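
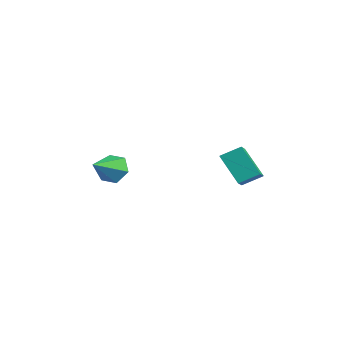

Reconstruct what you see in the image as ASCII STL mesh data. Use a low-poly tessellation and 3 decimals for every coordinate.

solid 
facet normal -0.470 0.763 -0.444
outer loop
vertex -2.544 -2.85 -0.605
vertex -3.202 -2.803 0.173
vertex -2.341 -2.257 0.199
endloop
endfacet
facet normal 0.978 -0.069 -0.196
outer loop
vertex -2.544 -2.85 -0.605
vertex -2.341 -2.257 0.199
vertex -2.318 -4.237 1.007
endloop
endfacet
facet normal -0.470 0.763 -0.443
outer loop
vertex -2.341 -2.257 0.199
vertex -3.202 -2.803 0.173
vertex -2.998 -2.21 0.977
endloop
endfacet
facet normal 0.746 0.259 0.614
outer loop
vertex -2.341 -2.257 0.199
vertex -2.998 -2.21 0.977
vertex -2.318 -4.237 1.007
endloop
endfacet
facet normal -0.469 0.763 -0.444
outer loop
vertex -2.998 -2.21 0.977
vertex -3.202 -2.803 0.173
vertex -3.86 -2.755 0.951
endloop
endfacet
facet normal -0.033 0.004 0.999
outer loop
vertex -2.998 -2.21 0.977
vertex -3.86 -2.755 0.951
vertex -2.318 -4.237 1.007
endloop
endfacet
facet normal -0.470 0.762 -0.445
outer loop
vertex -3.86 -2.755 0.951
vertex -3.202 -2.803 0.173
vertex -4.063 -3.349 0.147
endloop
endfacet
facet normal -0.578 -0.580 0.574
outer loop
vertex -3.86 -2.755 0.951
vertex -4.063 -3.349 0.147
vertex -2.318 -4.237 1.007
endloop
endfacet
facet normal -0.470 0.763 -0.443
outer loop
vertex -4.063 -3.349 0.147
vertex -3.202 -2.803 0.173
vertex -3.406 -3.396 -0.631
endloop
endfacet
facet normal -0.345 -0.908 -0.237
outer loop
vertex -4.063 -3.349 0.147
vertex -3.406 -3.396 -0.631
vertex -2.318 -4.237 1.007
endloop
endfacet
facet normal -0.470 0.763 -0.444
outer loop
vertex -3.406 -3.396 -0.631
vertex -3.202 -2.803 0.173
vertex -2.544 -2.85 -0.605
endloop
endfacet
facet normal 0.432 -0.653 -0.622
outer loop
vertex -3.406 -3.396 -0.631
vertex -2.544 -2.85 -0.605
vertex -2.318 -4.237 1.007
endloop
endfacet
facet normal -0.612 -0.251 0.750
outer loop
vertex -0.953 2.322 1.225
vertex -0.625 3.43 1.863
vertex -1.914 2.939 0.647
endloop
endfacet
facet normal -0.248 -0.840 -0.483
outer loop
vertex -0.615 3.47 -0.943
vertex -0.953 2.322 1.225
vertex -1.914 2.939 0.647
endloop
endfacet
facet normal -0.612 -0.250 0.750
outer loop
vertex -1.914 2.939 0.647
vertex -0.625 3.43 1.863
vertex -1.585 4.047 1.285
endloop
endfacet
facet normal -0.750 0.483 -0.452
outer loop
vertex -1.585 4.047 1.285
vertex -0.615 3.47 -0.943
vertex -1.914 2.939 0.647
endloop
endfacet
facet normal 0.750 -0.482 0.452
outer loop
vertex -0.953 2.322 1.225
vertex 0.674 3.961 0.273
vertex -0.625 3.43 1.863
endloop
endfacet
facet normal -0.249 -0.839 -0.483
outer loop
vertex 0.345 2.853 -0.365
vertex -0.953 2.322 1.225
vertex -0.615 3.47 -0.943
endloop
endfacet
facet normal 0.750 -0.483 0.451
outer loop
vertex 0.345 2.853 -0.365
vertex 0.674 3.961 0.273
vertex -0.953 2.322 1.225
endloop
endfacet
facet normal 0.248 0.839 0.483
outer loop
vertex -0.625 3.43 1.863
vertex 0.674 3.961 0.273
vertex -1.585 4.047 1.285
endloop
endfacet
facet normal -0.751 0.482 -0.452
outer loop
vertex -0.287 4.578 -0.305
vertex -0.615 3.47 -0.943
vertex -1.585 4.047 1.285
endloop
endfacet
facet normal 0.248 0.840 0.483
outer loop
vertex -1.585 4.047 1.285
vertex 0.674 3.961 0.273
vertex -0.287 4.578 -0.305
endloop
endfacet
facet normal 0.612 0.250 -0.750
outer loop
vertex -0.287 4.578 -0.305
vertex 0.345 2.853 -0.365
vertex -0.615 3.47 -0.943
endloop
endfacet
facet normal 0.612 0.250 -0.750
outer loop
vertex 0.674 3.961 0.273
vertex 0.345 2.853 -0.365
vertex -0.287 4.578 -0.305
endloop
endfacet

endsolid


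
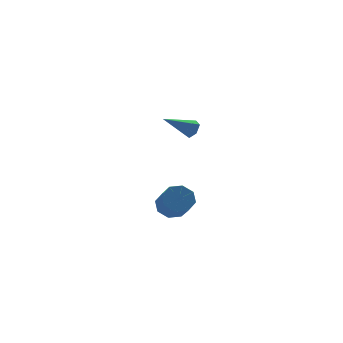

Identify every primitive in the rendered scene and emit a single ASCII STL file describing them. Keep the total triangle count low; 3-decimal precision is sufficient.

solid 
facet normal 0.852 -0.093 -0.515
outer loop
vertex 1.061 0.249 3.857
vertex 0.785 0.052 3.436
vertex 0.869 0.584 3.479
endloop
endfacet
facet normal 0.142 0.776 0.615
outer loop
vertex 1.061 0.249 3.857
vertex 0.869 0.584 3.479
vertex -0.645 0.208 4.304
endloop
endfacet
facet normal 0.852 -0.093 -0.516
outer loop
vertex 0.869 0.584 3.479
vertex 0.785 0.052 3.436
vertex 0.593 0.387 3.059
endloop
endfacet
facet normal -0.340 0.917 -0.207
outer loop
vertex 0.869 0.584 3.479
vertex 0.593 0.387 3.059
vertex -0.645 0.208 4.304
endloop
endfacet
facet normal 0.851 -0.093 -0.516
outer loop
vertex 0.593 0.387 3.059
vertex 0.785 0.052 3.436
vertex 0.509 -0.144 3.016
endloop
endfacet
facet normal -0.711 0.168 -0.683
outer loop
vertex 0.593 0.387 3.059
vertex 0.509 -0.144 3.016
vertex -0.645 0.208 4.304
endloop
endfacet
facet normal 0.851 -0.093 -0.516
outer loop
vertex 0.509 -0.144 3.016
vertex 0.785 0.052 3.436
vertex 0.701 -0.479 3.393
endloop
endfacet
facet normal -0.599 -0.725 -0.339
outer loop
vertex 0.509 -0.144 3.016
vertex 0.701 -0.479 3.393
vertex -0.645 0.208 4.304
endloop
endfacet
facet normal 0.851 -0.093 -0.516
outer loop
vertex 0.701 -0.479 3.393
vertex 0.785 0.052 3.436
vertex 0.977 -0.283 3.813
endloop
endfacet
facet normal -0.117 -0.868 0.482
outer loop
vertex 0.701 -0.479 3.393
vertex 0.977 -0.283 3.813
vertex -0.645 0.208 4.304
endloop
endfacet
facet normal 0.852 -0.092 -0.516
outer loop
vertex 0.977 -0.283 3.813
vertex 0.785 0.052 3.436
vertex 1.061 0.249 3.857
endloop
endfacet
facet normal 0.254 -0.120 0.960
outer loop
vertex 0.977 -0.283 3.813
vertex 1.061 0.249 3.857
vertex -0.645 0.208 4.304
endloop
endfacet
facet normal 0.142 0.759 -0.636
outer loop
vertex 1.732 3.614 -2.339
vertex 1.317 3.185 -2.944
vertex 1.093 3.736 -2.336
endloop
endfacet
facet normal 0.123 0.624 0.772
outer loop
vertex 1.732 3.614 -2.339
vertex 1.093 3.736 -2.336
vertex 1.519 2.484 -1.391
endloop
endfacet
facet normal 0.122 0.624 0.772
outer loop
vertex 1.519 2.484 -1.391
vertex 1.093 3.736 -2.336
vertex 0.88 2.606 -1.389
endloop
endfacet
facet normal -0.143 -0.758 0.636
outer loop
vertex 1.519 2.484 -1.391
vertex 0.88 2.606 -1.389
vertex 1.103 2.055 -1.996
endloop
endfacet
facet normal 0.144 0.759 -0.635
outer loop
vertex 1.093 3.736 -2.336
vertex 1.317 3.185 -2.944
vertex 0.585 3.536 -2.69
endloop
endfacet
facet normal -0.608 0.574 0.548
outer loop
vertex 1.093 3.736 -2.336
vertex 0.585 3.536 -2.69
vertex 0.88 2.606 -1.389
endloop
endfacet
facet normal -0.608 0.574 0.548
outer loop
vertex 0.88 2.606 -1.389
vertex 0.585 3.536 -2.69
vertex 0.372 2.406 -1.743
endloop
endfacet
facet normal -0.144 -0.758 0.636
outer loop
vertex 0.88 2.606 -1.389
vertex 0.372 2.406 -1.743
vertex 1.103 2.055 -1.996
endloop
endfacet
facet normal 0.143 0.758 -0.636
outer loop
vertex 0.585 3.536 -2.69
vertex 1.317 3.185 -2.944
vertex 0.506 3.13 -3.192
endloop
endfacet
facet normal -0.982 0.188 0.003
outer loop
vertex 0.585 3.536 -2.69
vertex 0.506 3.13 -3.192
vertex 0.372 2.406 -1.743
endloop
endfacet
facet normal -0.982 0.189 0.004
outer loop
vertex 0.372 2.406 -1.743
vertex 0.506 3.13 -3.192
vertex 0.292 2.0 -2.245
endloop
endfacet
facet normal -0.144 -0.758 0.636
outer loop
vertex 0.372 2.406 -1.743
vertex 0.292 2.0 -2.245
vertex 1.103 2.055 -1.996
endloop
endfacet
facet normal 0.143 0.758 -0.636
outer loop
vertex 0.506 3.13 -3.192
vertex 1.317 3.185 -2.944
vertex 0.901 2.756 -3.549
endloop
endfacet
facet normal -0.782 -0.307 -0.543
outer loop
vertex 0.506 3.13 -3.192
vertex 0.901 2.756 -3.549
vertex 0.292 2.0 -2.245
endloop
endfacet
facet normal -0.780 -0.309 -0.544
outer loop
vertex 0.292 2.0 -2.245
vertex 0.901 2.756 -3.549
vertex 0.688 1.626 -2.601
endloop
endfacet
facet normal -0.144 -0.758 0.636
outer loop
vertex 0.292 2.0 -2.245
vertex 0.688 1.626 -2.601
vertex 1.103 2.055 -1.996
endloop
endfacet
facet normal 0.143 0.758 -0.636
outer loop
vertex 0.901 2.756 -3.549
vertex 1.317 3.185 -2.944
vertex 1.54 2.634 -3.551
endloop
endfacet
facet normal -0.122 -0.624 -0.772
outer loop
vertex 0.901 2.756 -3.549
vertex 1.54 2.634 -3.551
vertex 0.688 1.626 -2.601
endloop
endfacet
facet normal -0.123 -0.624 -0.772
outer loop
vertex 0.688 1.626 -2.601
vertex 1.54 2.634 -3.551
vertex 1.327 1.504 -2.604
endloop
endfacet
facet normal -0.142 -0.759 0.636
outer loop
vertex 0.688 1.626 -2.601
vertex 1.327 1.504 -2.604
vertex 1.103 2.055 -1.996
endloop
endfacet
facet normal 0.144 0.758 -0.636
outer loop
vertex 1.54 2.634 -3.551
vertex 1.317 3.185 -2.944
vertex 2.048 2.834 -3.197
endloop
endfacet
facet normal 0.608 -0.574 -0.548
outer loop
vertex 1.54 2.634 -3.551
vertex 2.048 2.834 -3.197
vertex 1.327 1.504 -2.604
endloop
endfacet
facet normal 0.608 -0.574 -0.548
outer loop
vertex 1.327 1.504 -2.604
vertex 2.048 2.834 -3.197
vertex 1.835 1.704 -2.25
endloop
endfacet
facet normal -0.144 -0.759 0.635
outer loop
vertex 1.327 1.504 -2.604
vertex 1.835 1.704 -2.25
vertex 1.103 2.055 -1.996
endloop
endfacet
facet normal 0.144 0.758 -0.636
outer loop
vertex 2.048 2.834 -3.197
vertex 1.317 3.185 -2.944
vertex 2.128 3.24 -2.695
endloop
endfacet
facet normal 0.982 -0.189 -0.004
outer loop
vertex 2.048 2.834 -3.197
vertex 2.128 3.24 -2.695
vertex 1.835 1.704 -2.25
endloop
endfacet
facet normal 0.982 -0.188 -0.002
outer loop
vertex 1.835 1.704 -2.25
vertex 2.128 3.24 -2.695
vertex 1.914 2.11 -1.748
endloop
endfacet
facet normal -0.143 -0.758 0.636
outer loop
vertex 1.835 1.704 -2.25
vertex 1.914 2.11 -1.748
vertex 1.103 2.055 -1.996
endloop
endfacet
facet normal 0.144 0.758 -0.636
outer loop
vertex 2.128 3.24 -2.695
vertex 1.317 3.185 -2.944
vertex 1.732 3.614 -2.339
endloop
endfacet
facet normal 0.780 0.308 0.544
outer loop
vertex 2.128 3.24 -2.695
vertex 1.732 3.614 -2.339
vertex 1.914 2.11 -1.748
endloop
endfacet
facet normal 0.782 0.308 0.542
outer loop
vertex 1.914 2.11 -1.748
vertex 1.732 3.614 -2.339
vertex 1.519 2.484 -1.391
endloop
endfacet
facet normal -0.143 -0.758 0.636
outer loop
vertex 1.914 2.11 -1.748
vertex 1.519 2.484 -1.391
vertex 1.103 2.055 -1.996
endloop
endfacet

endsolid


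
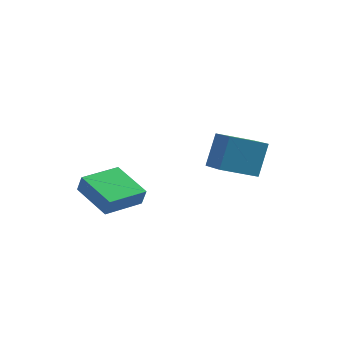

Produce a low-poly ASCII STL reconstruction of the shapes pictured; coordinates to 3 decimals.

solid 
facet normal -0.844 0.366 0.393
outer loop
vertex -3.29 -2.811 -0.1
vertex -2.459 -0.971 -0.03
vertex -3.618 -2.63 -0.973
endloop
endfacet
facet normal -0.411 -0.911 -0.034
outer loop
vertex -1.821 -3.409 -1.81
vertex -3.29 -2.811 -0.1
vertex -3.618 -2.63 -0.973
endloop
endfacet
facet normal -0.844 0.366 0.393
outer loop
vertex -3.618 -2.63 -0.973
vertex -2.459 -0.971 -0.03
vertex -2.787 -0.79 -0.903
endloop
endfacet
facet normal -0.345 0.191 -0.919
outer loop
vertex -2.787 -0.79 -0.903
vertex -1.821 -3.409 -1.81
vertex -3.618 -2.63 -0.973
endloop
endfacet
facet normal 0.345 -0.191 0.919
outer loop
vertex -3.29 -2.811 -0.1
vertex -0.662 -1.75 -0.867
vertex -2.459 -0.971 -0.03
endloop
endfacet
facet normal -0.411 -0.911 -0.034
outer loop
vertex -1.493 -3.59 -0.937
vertex -3.29 -2.811 -0.1
vertex -1.821 -3.409 -1.81
endloop
endfacet
facet normal 0.345 -0.191 0.919
outer loop
vertex -1.493 -3.59 -0.937
vertex -0.662 -1.75 -0.867
vertex -3.29 -2.811 -0.1
endloop
endfacet
facet normal 0.411 0.911 0.034
outer loop
vertex -2.459 -0.971 -0.03
vertex -0.662 -1.75 -0.867
vertex -2.787 -0.79 -0.903
endloop
endfacet
facet normal -0.345 0.191 -0.919
outer loop
vertex -0.99 -1.569 -1.74
vertex -1.821 -3.409 -1.81
vertex -2.787 -0.79 -0.903
endloop
endfacet
facet normal 0.411 0.911 0.034
outer loop
vertex -2.787 -0.79 -0.903
vertex -0.662 -1.75 -0.867
vertex -0.99 -1.569 -1.74
endloop
endfacet
facet normal 0.844 -0.366 -0.393
outer loop
vertex -0.99 -1.569 -1.74
vertex -1.493 -3.59 -0.937
vertex -1.821 -3.409 -1.81
endloop
endfacet
facet normal 0.844 -0.366 -0.393
outer loop
vertex -0.662 -1.75 -0.867
vertex -1.493 -3.59 -0.937
vertex -0.99 -1.569 -1.74
endloop
endfacet
facet normal -0.648 0.709 -0.279
outer loop
vertex 0.562 2.767 1.218
vertex 1.974 3.827 0.635
vertex 0.44 1.97 -0.524
endloop
endfacet
facet normal -0.760 -0.570 0.314
outer loop
vertex 1.806 0.473 0.065
vertex 0.562 2.767 1.218
vertex 0.44 1.97 -0.524
endloop
endfacet
facet normal -0.647 0.709 -0.279
outer loop
vertex 0.44 1.97 -0.524
vertex 1.974 3.827 0.635
vertex 1.852 3.029 -1.108
endloop
endfacet
facet normal -0.064 -0.415 -0.907
outer loop
vertex 1.852 3.029 -1.108
vertex 1.806 0.473 0.065
vertex 0.44 1.97 -0.524
endloop
endfacet
facet normal 0.063 0.415 0.908
outer loop
vertex 0.562 2.767 1.218
vertex 3.34 2.33 1.224
vertex 1.974 3.827 0.635
endloop
endfacet
facet normal -0.760 -0.570 0.314
outer loop
vertex 1.928 1.271 1.808
vertex 0.562 2.767 1.218
vertex 1.806 0.473 0.065
endloop
endfacet
facet normal 0.063 0.416 0.907
outer loop
vertex 1.928 1.271 1.808
vertex 3.34 2.33 1.224
vertex 0.562 2.767 1.218
endloop
endfacet
facet normal 0.760 0.570 -0.314
outer loop
vertex 1.974 3.827 0.635
vertex 3.34 2.33 1.224
vertex 1.852 3.029 -1.108
endloop
endfacet
facet normal -0.063 -0.415 -0.907
outer loop
vertex 3.218 1.533 -0.518
vertex 1.806 0.473 0.065
vertex 1.852 3.029 -1.108
endloop
endfacet
facet normal 0.760 0.570 -0.314
outer loop
vertex 1.852 3.029 -1.108
vertex 3.34 2.33 1.224
vertex 3.218 1.533 -0.518
endloop
endfacet
facet normal 0.648 -0.709 0.279
outer loop
vertex 3.218 1.533 -0.518
vertex 1.928 1.271 1.808
vertex 1.806 0.473 0.065
endloop
endfacet
facet normal 0.647 -0.709 0.279
outer loop
vertex 3.34 2.33 1.224
vertex 1.928 1.271 1.808
vertex 3.218 1.533 -0.518
endloop
endfacet

endsolid


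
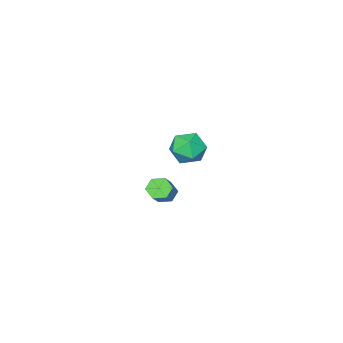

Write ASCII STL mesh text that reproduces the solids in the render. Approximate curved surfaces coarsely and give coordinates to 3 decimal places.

solid 
facet normal -0.606 -0.463 -0.647
outer loop
vertex 2.17 2.288 -2.148
vertex 1.817 2.24 -1.783
vertex 1.821 2.653 -2.082
endloop
endfacet
facet normal 0.405 0.523 -0.750
outer loop
vertex 2.17 2.288 -2.148
vertex 1.821 2.653 -2.082
vertex 3.037 2.948 -1.221
endloop
endfacet
facet normal 0.404 0.523 -0.750
outer loop
vertex 3.037 2.948 -1.221
vertex 1.821 2.653 -2.082
vertex 2.687 3.313 -1.155
endloop
endfacet
facet normal 0.604 0.462 0.649
outer loop
vertex 3.037 2.948 -1.221
vertex 2.687 3.313 -1.155
vertex 2.683 2.9 -0.857
endloop
endfacet
facet normal -0.606 -0.463 -0.647
outer loop
vertex 1.821 2.653 -2.082
vertex 1.817 2.24 -1.783
vertex 1.468 2.606 -1.718
endloop
endfacet
facet normal -0.390 0.882 -0.264
outer loop
vertex 1.821 2.653 -2.082
vertex 1.468 2.606 -1.718
vertex 2.687 3.313 -1.155
endloop
endfacet
facet normal -0.390 0.882 -0.264
outer loop
vertex 2.687 3.313 -1.155
vertex 1.468 2.606 -1.718
vertex 2.334 3.266 -0.791
endloop
endfacet
facet normal 0.606 0.461 0.648
outer loop
vertex 2.687 3.313 -1.155
vertex 2.334 3.266 -0.791
vertex 2.683 2.9 -0.857
endloop
endfacet
facet normal -0.605 -0.461 -0.649
outer loop
vertex 1.468 2.606 -1.718
vertex 1.817 2.24 -1.783
vertex 1.463 2.192 -1.419
endloop
endfacet
facet normal -0.796 0.361 0.486
outer loop
vertex 1.468 2.606 -1.718
vertex 1.463 2.192 -1.419
vertex 2.334 3.266 -0.791
endloop
endfacet
facet normal -0.795 0.360 0.488
outer loop
vertex 2.334 3.266 -0.791
vertex 1.463 2.192 -1.419
vertex 2.33 2.852 -0.492
endloop
endfacet
facet normal 0.607 0.462 0.647
outer loop
vertex 2.334 3.266 -0.791
vertex 2.33 2.852 -0.492
vertex 2.683 2.9 -0.857
endloop
endfacet
facet normal -0.604 -0.462 -0.649
outer loop
vertex 1.463 2.192 -1.419
vertex 1.817 2.24 -1.783
vertex 1.813 1.827 -1.485
endloop
endfacet
facet normal -0.404 -0.523 0.750
outer loop
vertex 1.463 2.192 -1.419
vertex 1.813 1.827 -1.485
vertex 2.33 2.852 -0.492
endloop
endfacet
facet normal -0.405 -0.523 0.750
outer loop
vertex 2.33 2.852 -0.492
vertex 1.813 1.827 -1.485
vertex 2.679 2.487 -0.558
endloop
endfacet
facet normal 0.606 0.463 0.647
outer loop
vertex 2.33 2.852 -0.492
vertex 2.679 2.487 -0.558
vertex 2.683 2.9 -0.857
endloop
endfacet
facet normal -0.606 -0.461 -0.648
outer loop
vertex 1.813 1.827 -1.485
vertex 1.817 2.24 -1.783
vertex 2.166 1.874 -1.849
endloop
endfacet
facet normal 0.390 -0.882 0.264
outer loop
vertex 1.813 1.827 -1.485
vertex 2.166 1.874 -1.849
vertex 2.679 2.487 -0.558
endloop
endfacet
facet normal 0.390 -0.882 0.264
outer loop
vertex 2.679 2.487 -0.558
vertex 2.166 1.874 -1.849
vertex 3.032 2.534 -0.922
endloop
endfacet
facet normal 0.606 0.463 0.647
outer loop
vertex 2.679 2.487 -0.558
vertex 3.032 2.534 -0.922
vertex 2.683 2.9 -0.857
endloop
endfacet
facet normal -0.607 -0.462 -0.647
outer loop
vertex 2.166 1.874 -1.849
vertex 1.817 2.24 -1.783
vertex 2.17 2.288 -2.148
endloop
endfacet
facet normal 0.796 -0.360 -0.487
outer loop
vertex 2.166 1.874 -1.849
vertex 2.17 2.288 -2.148
vertex 3.032 2.534 -0.922
endloop
endfacet
facet normal 0.795 -0.361 -0.487
outer loop
vertex 3.032 2.534 -0.922
vertex 2.17 2.288 -2.148
vertex 3.037 2.948 -1.221
endloop
endfacet
facet normal 0.605 0.461 0.649
outer loop
vertex 3.032 2.534 -0.922
vertex 3.037 2.948 -1.221
vertex 2.683 2.9 -0.857
endloop
endfacet
facet normal 0.023 -0.065 0.998
outer loop
vertex -2.354 -0.937 -2.249
vertex -3.108 -1.374 -2.26
vertex -2.352 -1.807 -2.306
endloop
endfacet
facet normal 0.683 -0.046 0.729
outer loop
vertex -2.354 -0.937 -2.249
vertex -2.352 -1.807 -2.306
vertex -1.801 -1.337 -2.793
endloop
endfacet
facet normal 0.751 0.557 0.354
outer loop
vertex -2.354 -0.937 -2.249
vertex -1.801 -1.337 -2.793
vertex -2.217 -0.614 -3.049
endloop
endfacet
facet normal 0.134 0.911 0.391
outer loop
vertex -2.354 -0.937 -2.249
vertex -2.217 -0.614 -3.049
vertex -3.025 -0.637 -2.719
endloop
endfacet
facet normal -0.317 0.527 0.789
outer loop
vertex -2.354 -0.937 -2.249
vertex -3.025 -0.637 -2.719
vertex -3.108 -1.374 -2.26
endloop
endfacet
facet normal 0.754 -0.596 0.278
outer loop
vertex -1.801 -1.337 -2.793
vertex -2.352 -1.807 -2.306
vertex -2.215 -2.023 -3.141
endloop
endfacet
facet normal -0.315 -0.625 0.714
outer loop
vertex -2.352 -1.807 -2.306
vertex -3.108 -1.374 -2.26
vertex -3.023 -2.046 -2.811
endloop
endfacet
facet normal -0.865 0.332 0.376
outer loop
vertex -3.108 -1.374 -2.26
vertex -3.025 -0.637 -2.719
vertex -3.439 -1.323 -3.067
endloop
endfacet
facet normal -0.137 0.953 -0.269
outer loop
vertex -3.025 -0.637 -2.719
vertex -2.217 -0.614 -3.049
vertex -2.888 -0.853 -3.554
endloop
endfacet
facet normal 0.864 0.380 -0.330
outer loop
vertex -2.217 -0.614 -3.049
vertex -1.801 -1.337 -2.793
vertex -2.132 -1.286 -3.6
endloop
endfacet
facet normal -0.134 -0.911 -0.391
outer loop
vertex -2.886 -1.723 -3.611
vertex -2.215 -2.023 -3.141
vertex -3.023 -2.046 -2.811
endloop
endfacet
facet normal -0.751 -0.557 -0.354
outer loop
vertex -2.886 -1.723 -3.611
vertex -3.023 -2.046 -2.811
vertex -3.439 -1.323 -3.067
endloop
endfacet
facet normal -0.683 0.046 -0.729
outer loop
vertex -2.886 -1.723 -3.611
vertex -3.439 -1.323 -3.067
vertex -2.888 -0.853 -3.554
endloop
endfacet
facet normal -0.023 0.065 -0.998
outer loop
vertex -2.886 -1.723 -3.611
vertex -2.888 -0.853 -3.554
vertex -2.132 -1.286 -3.6
endloop
endfacet
facet normal 0.317 -0.527 -0.789
outer loop
vertex -2.886 -1.723 -3.611
vertex -2.132 -1.286 -3.6
vertex -2.215 -2.023 -3.141
endloop
endfacet
facet normal 0.137 -0.953 0.269
outer loop
vertex -3.023 -2.046 -2.811
vertex -2.215 -2.023 -3.141
vertex -2.352 -1.807 -2.306
endloop
endfacet
facet normal -0.864 -0.380 0.330
outer loop
vertex -3.439 -1.323 -3.067
vertex -3.023 -2.046 -2.811
vertex -3.108 -1.374 -2.26
endloop
endfacet
facet normal -0.754 0.596 -0.278
outer loop
vertex -2.888 -0.853 -3.554
vertex -3.439 -1.323 -3.067
vertex -3.025 -0.637 -2.719
endloop
endfacet
facet normal 0.315 0.625 -0.714
outer loop
vertex -2.132 -1.286 -3.6
vertex -2.888 -0.853 -3.554
vertex -2.217 -0.614 -3.049
endloop
endfacet
facet normal 0.865 -0.332 -0.376
outer loop
vertex -2.215 -2.023 -3.141
vertex -2.132 -1.286 -3.6
vertex -1.801 -1.337 -2.793
endloop
endfacet

endsolid


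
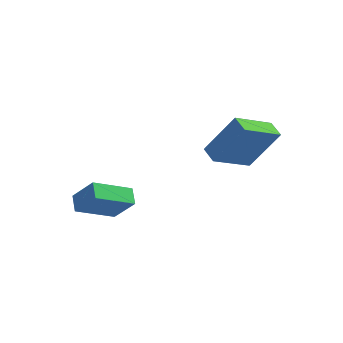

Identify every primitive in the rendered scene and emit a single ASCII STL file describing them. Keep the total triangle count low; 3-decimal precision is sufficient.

solid 
facet normal -0.534 -0.139 -0.834
outer loop
vertex -0.565 1.279 0.226
vertex 0.237 2.842 -0.549
vertex 0.03 0.823 -0.079
endloop
endfacet
facet normal -0.417 -0.814 0.403
outer loop
vertex 1.163 1.118 1.689
vertex -0.565 1.279 0.226
vertex 0.03 0.823 -0.079
endloop
endfacet
facet normal -0.534 -0.139 -0.834
outer loop
vertex 0.03 0.823 -0.079
vertex 0.237 2.842 -0.549
vertex 0.833 2.385 -0.854
endloop
endfacet
facet normal 0.735 -0.564 -0.377
outer loop
vertex 0.833 2.385 -0.854
vertex 1.163 1.118 1.689
vertex 0.03 0.823 -0.079
endloop
endfacet
facet normal -0.735 0.564 0.377
outer loop
vertex -0.565 1.279 0.226
vertex 1.37 3.137 1.219
vertex 0.237 2.842 -0.549
endloop
endfacet
facet normal -0.418 -0.814 0.404
outer loop
vertex 0.567 1.575 1.994
vertex -0.565 1.279 0.226
vertex 1.163 1.118 1.689
endloop
endfacet
facet normal -0.735 0.564 0.376
outer loop
vertex 0.567 1.575 1.994
vertex 1.37 3.137 1.219
vertex -0.565 1.279 0.226
endloop
endfacet
facet normal 0.418 0.814 -0.404
outer loop
vertex 0.237 2.842 -0.549
vertex 1.37 3.137 1.219
vertex 0.833 2.385 -0.854
endloop
endfacet
facet normal 0.735 -0.564 -0.376
outer loop
vertex 1.965 2.681 0.914
vertex 1.163 1.118 1.689
vertex 0.833 2.385 -0.854
endloop
endfacet
facet normal 0.417 0.814 -0.403
outer loop
vertex 0.833 2.385 -0.854
vertex 1.37 3.137 1.219
vertex 1.965 2.681 0.914
endloop
endfacet
facet normal 0.534 0.140 0.834
outer loop
vertex 1.965 2.681 0.914
vertex 0.567 1.575 1.994
vertex 1.163 1.118 1.689
endloop
endfacet
facet normal 0.534 0.139 0.834
outer loop
vertex 1.37 3.137 1.219
vertex 0.567 1.575 1.994
vertex 1.965 2.681 0.914
endloop
endfacet
facet normal -0.485 0.668 0.565
outer loop
vertex -3.327 -2.381 -0.478
vertex -2.374 -1.094 -1.183
vertex -4.278 -2.225 -1.479
endloop
endfacet
facet normal -0.545 -0.736 0.403
outer loop
vertex -3.886 -2.766 -1.937
vertex -3.327 -2.381 -0.478
vertex -4.278 -2.225 -1.479
endloop
endfacet
facet normal -0.485 0.668 0.565
outer loop
vertex -4.278 -2.225 -1.479
vertex -2.374 -1.094 -1.183
vertex -3.326 -0.938 -2.184
endloop
endfacet
facet normal -0.685 0.113 -0.720
outer loop
vertex -3.326 -0.938 -2.184
vertex -3.886 -2.766 -1.937
vertex -4.278 -2.225 -1.479
endloop
endfacet
facet normal 0.685 -0.113 0.720
outer loop
vertex -3.327 -2.381 -0.478
vertex -1.982 -1.635 -1.641
vertex -2.374 -1.094 -1.183
endloop
endfacet
facet normal -0.544 -0.736 0.403
outer loop
vertex -2.934 -2.922 -0.936
vertex -3.327 -2.381 -0.478
vertex -3.886 -2.766 -1.937
endloop
endfacet
facet normal 0.685 -0.112 0.720
outer loop
vertex -2.934 -2.922 -0.936
vertex -1.982 -1.635 -1.641
vertex -3.327 -2.381 -0.478
endloop
endfacet
facet normal 0.544 0.736 -0.403
outer loop
vertex -2.374 -1.094 -1.183
vertex -1.982 -1.635 -1.641
vertex -3.326 -0.938 -2.184
endloop
endfacet
facet normal -0.685 0.112 -0.720
outer loop
vertex -2.933 -1.479 -2.642
vertex -3.886 -2.766 -1.937
vertex -3.326 -0.938 -2.184
endloop
endfacet
facet normal 0.544 0.736 -0.402
outer loop
vertex -3.326 -0.938 -2.184
vertex -1.982 -1.635 -1.641
vertex -2.933 -1.479 -2.642
endloop
endfacet
facet normal 0.484 -0.668 -0.565
outer loop
vertex -2.933 -1.479 -2.642
vertex -2.934 -2.922 -0.936
vertex -3.886 -2.766 -1.937
endloop
endfacet
facet normal 0.485 -0.668 -0.565
outer loop
vertex -1.982 -1.635 -1.641
vertex -2.934 -2.922 -0.936
vertex -2.933 -1.479 -2.642
endloop
endfacet

endsolid


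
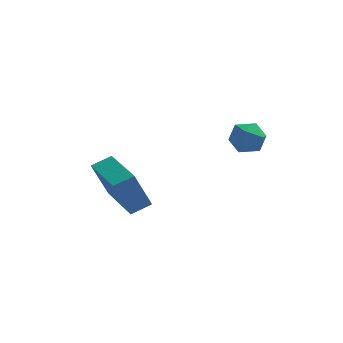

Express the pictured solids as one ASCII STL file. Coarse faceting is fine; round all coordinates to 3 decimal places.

solid 
facet normal -0.515 0.854 -0.078
outer loop
vertex -2.762 0.979 -2.52
vertex -2.129 1.388 -2.221
vertex -2.223 1.176 -3.927
endloop
endfacet
facet normal -0.780 -0.504 -0.370
outer loop
vertex -1.111 -0.668 -3.759
vertex -2.762 0.979 -2.52
vertex -2.223 1.176 -3.927
endloop
endfacet
facet normal -0.515 0.854 -0.078
outer loop
vertex -2.223 1.176 -3.927
vertex -2.129 1.388 -2.221
vertex -1.591 1.584 -3.629
endloop
endfacet
facet normal 0.354 0.129 -0.926
outer loop
vertex -1.591 1.584 -3.629
vertex -1.111 -0.668 -3.759
vertex -2.223 1.176 -3.927
endloop
endfacet
facet normal -0.354 -0.129 0.926
outer loop
vertex -2.762 0.979 -2.52
vertex -1.017 -0.456 -2.053
vertex -2.129 1.388 -2.221
endloop
endfacet
facet normal -0.780 -0.505 -0.369
outer loop
vertex -1.649 -0.864 -2.351
vertex -2.762 0.979 -2.52
vertex -1.111 -0.668 -3.759
endloop
endfacet
facet normal -0.354 -0.129 0.926
outer loop
vertex -1.649 -0.864 -2.351
vertex -1.017 -0.456 -2.053
vertex -2.762 0.979 -2.52
endloop
endfacet
facet normal 0.781 0.504 0.369
outer loop
vertex -2.129 1.388 -2.221
vertex -1.017 -0.456 -2.053
vertex -1.591 1.584 -3.629
endloop
endfacet
facet normal 0.354 0.129 -0.926
outer loop
vertex -0.478 -0.259 -3.46
vertex -1.111 -0.668 -3.759
vertex -1.591 1.584 -3.629
endloop
endfacet
facet normal 0.780 0.505 0.370
outer loop
vertex -1.591 1.584 -3.629
vertex -1.017 -0.456 -2.053
vertex -0.478 -0.259 -3.46
endloop
endfacet
facet normal 0.515 -0.854 0.078
outer loop
vertex -0.478 -0.259 -3.46
vertex -1.649 -0.864 -2.351
vertex -1.111 -0.668 -3.759
endloop
endfacet
facet normal 0.515 -0.854 0.078
outer loop
vertex -1.017 -0.456 -2.053
vertex -1.649 -0.864 -2.351
vertex -0.478 -0.259 -3.46
endloop
endfacet
facet normal -0.627 0.751 0.206
outer loop
vertex 2.237 3.771 -1.761
vertex 1.696 3.416 -2.112
vertex 1.802 3.307 -1.392
endloop
endfacet
facet normal -0.129 0.688 0.714
outer loop
vertex 2.237 3.771 -1.761
vertex 1.802 3.307 -1.392
vertex 2.527 3.311 -1.265
endloop
endfacet
facet normal 0.511 0.758 0.405
outer loop
vertex 2.237 3.771 -1.761
vertex 2.527 3.311 -1.265
vertex 2.869 3.423 -1.907
endloop
endfacet
facet normal 0.408 0.864 -0.294
outer loop
vertex 2.237 3.771 -1.761
vertex 2.869 3.423 -1.907
vertex 2.355 3.488 -2.43
endloop
endfacet
facet normal -0.295 0.860 -0.416
outer loop
vertex 2.237 3.771 -1.761
vertex 2.355 3.488 -2.43
vertex 1.696 3.416 -2.112
endloop
endfacet
facet normal -0.173 0.028 0.985
outer loop
vertex 2.527 3.311 -1.265
vertex 1.802 3.307 -1.392
vertex 2.165 2.672 -1.31
endloop
endfacet
facet normal -0.978 0.132 0.164
outer loop
vertex 1.802 3.307 -1.392
vertex 1.696 3.416 -2.112
vertex 1.651 2.737 -1.833
endloop
endfacet
facet normal -0.441 0.309 -0.843
outer loop
vertex 1.696 3.416 -2.112
vertex 2.355 3.488 -2.43
vertex 1.993 2.849 -2.475
endloop
endfacet
facet normal 0.696 0.315 -0.645
outer loop
vertex 2.355 3.488 -2.43
vertex 2.869 3.423 -1.907
vertex 2.718 2.853 -2.348
endloop
endfacet
facet normal 0.863 0.142 0.485
outer loop
vertex 2.869 3.423 -1.907
vertex 2.527 3.311 -1.265
vertex 2.824 2.744 -1.628
endloop
endfacet
facet normal -0.408 -0.864 0.294
outer loop
vertex 2.283 2.389 -1.979
vertex 2.165 2.672 -1.31
vertex 1.651 2.737 -1.833
endloop
endfacet
facet normal -0.511 -0.758 -0.405
outer loop
vertex 2.283 2.389 -1.979
vertex 1.651 2.737 -1.833
vertex 1.993 2.849 -2.475
endloop
endfacet
facet normal 0.129 -0.688 -0.714
outer loop
vertex 2.283 2.389 -1.979
vertex 1.993 2.849 -2.475
vertex 2.718 2.853 -2.348
endloop
endfacet
facet normal 0.627 -0.751 -0.206
outer loop
vertex 2.283 2.389 -1.979
vertex 2.718 2.853 -2.348
vertex 2.824 2.744 -1.628
endloop
endfacet
facet normal 0.295 -0.860 0.416
outer loop
vertex 2.283 2.389 -1.979
vertex 2.824 2.744 -1.628
vertex 2.165 2.672 -1.31
endloop
endfacet
facet normal -0.696 -0.315 0.645
outer loop
vertex 1.651 2.737 -1.833
vertex 2.165 2.672 -1.31
vertex 1.802 3.307 -1.392
endloop
endfacet
facet normal -0.863 -0.142 -0.485
outer loop
vertex 1.993 2.849 -2.475
vertex 1.651 2.737 -1.833
vertex 1.696 3.416 -2.112
endloop
endfacet
facet normal 0.173 -0.028 -0.985
outer loop
vertex 2.718 2.853 -2.348
vertex 1.993 2.849 -2.475
vertex 2.355 3.488 -2.43
endloop
endfacet
facet normal 0.978 -0.132 -0.164
outer loop
vertex 2.824 2.744 -1.628
vertex 2.718 2.853 -2.348
vertex 2.869 3.423 -1.907
endloop
endfacet
facet normal 0.441 -0.309 0.843
outer loop
vertex 2.165 2.672 -1.31
vertex 2.824 2.744 -1.628
vertex 2.527 3.311 -1.265
endloop
endfacet

endsolid


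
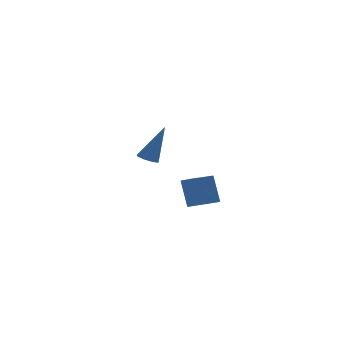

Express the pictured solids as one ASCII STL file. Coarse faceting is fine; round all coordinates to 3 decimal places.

solid 
facet normal -0.408 -0.027 -0.913
outer loop
vertex -0.255 3.741 -0.412
vertex -0.737 3.694 -0.195
vertex -0.431 4.1 -0.344
endloop
endfacet
facet normal 0.879 0.457 -0.139
outer loop
vertex -0.255 3.741 -0.412
vertex -0.431 4.1 -0.344
vertex 0.057 3.746 1.575
endloop
endfacet
facet normal -0.408 -0.028 -0.913
outer loop
vertex -0.431 4.1 -0.344
vertex -0.737 3.694 -0.195
vertex -0.786 4.221 -0.189
endloop
endfacet
facet normal 0.353 0.932 0.082
outer loop
vertex -0.431 4.1 -0.344
vertex -0.786 4.221 -0.189
vertex 0.057 3.746 1.575
endloop
endfacet
facet normal -0.409 -0.028 -0.912
outer loop
vertex -0.786 4.221 -0.189
vertex -0.737 3.694 -0.195
vertex -1.112 4.033 -0.037
endloop
endfacet
facet normal -0.319 0.866 0.386
outer loop
vertex -0.786 4.221 -0.189
vertex -1.112 4.033 -0.037
vertex 0.057 3.746 1.575
endloop
endfacet
facet normal -0.409 -0.027 -0.912
outer loop
vertex -1.112 4.033 -0.037
vertex -0.737 3.694 -0.195
vertex -1.218 3.646 0.022
endloop
endfacet
facet normal -0.748 0.295 0.595
outer loop
vertex -1.112 4.033 -0.037
vertex -1.218 3.646 0.022
vertex 0.057 3.746 1.575
endloop
endfacet
facet normal -0.409 -0.028 -0.912
outer loop
vertex -1.218 3.646 0.022
vertex -0.737 3.694 -0.195
vertex -1.042 3.287 -0.046
endloop
endfacet
facet normal -0.678 -0.444 0.586
outer loop
vertex -1.218 3.646 0.022
vertex -1.042 3.287 -0.046
vertex 0.057 3.746 1.575
endloop
endfacet
facet normal -0.409 -0.028 -0.912
outer loop
vertex -1.042 3.287 -0.046
vertex -0.737 3.694 -0.195
vertex -0.688 3.166 -0.201
endloop
endfacet
facet normal -0.154 -0.918 0.365
outer loop
vertex -1.042 3.287 -0.046
vertex -0.688 3.166 -0.201
vertex 0.057 3.746 1.575
endloop
endfacet
facet normal -0.409 -0.028 -0.912
outer loop
vertex -0.688 3.166 -0.201
vertex -0.737 3.694 -0.195
vertex -0.362 3.354 -0.353
endloop
endfacet
facet normal 0.520 -0.852 0.060
outer loop
vertex -0.688 3.166 -0.201
vertex -0.362 3.354 -0.353
vertex 0.057 3.746 1.575
endloop
endfacet
facet normal -0.408 -0.026 -0.912
outer loop
vertex -0.362 3.354 -0.353
vertex -0.737 3.694 -0.195
vertex -0.255 3.741 -0.412
endloop
endfacet
facet normal 0.947 -0.284 -0.148
outer loop
vertex -0.362 3.354 -0.353
vertex -0.255 3.741 -0.412
vertex 0.057 3.746 1.575
endloop
endfacet
facet normal -0.969 -0.244 0.042
outer loop
vertex -0.7 -2.159 0.783
vertex -0.91 -1.39 0.408
vertex -0.608 -2.741 -0.465
endloop
endfacet
facet normal 0.238 -0.873 0.425
outer loop
vertex 0.39 -2.49 -0.508
vertex -0.7 -2.159 0.783
vertex -0.608 -2.741 -0.465
endloop
endfacet
facet normal -0.969 -0.243 0.042
outer loop
vertex -0.608 -2.741 -0.465
vertex -0.91 -1.39 0.408
vertex -0.817 -1.973 -0.839
endloop
endfacet
facet normal 0.067 -0.422 -0.904
outer loop
vertex -0.817 -1.973 -0.839
vertex 0.39 -2.49 -0.508
vertex -0.608 -2.741 -0.465
endloop
endfacet
facet normal -0.067 0.422 0.904
outer loop
vertex -0.7 -2.159 0.783
vertex 0.088 -1.139 0.365
vertex -0.91 -1.39 0.408
endloop
endfacet
facet normal 0.239 -0.873 0.426
outer loop
vertex 0.297 -1.907 0.739
vertex -0.7 -2.159 0.783
vertex 0.39 -2.49 -0.508
endloop
endfacet
facet normal -0.067 0.422 0.904
outer loop
vertex 0.297 -1.907 0.739
vertex 0.088 -1.139 0.365
vertex -0.7 -2.159 0.783
endloop
endfacet
facet normal -0.238 0.873 -0.426
outer loop
vertex -0.91 -1.39 0.408
vertex 0.088 -1.139 0.365
vertex -0.817 -1.973 -0.839
endloop
endfacet
facet normal 0.067 -0.423 -0.904
outer loop
vertex 0.18 -1.721 -0.883
vertex 0.39 -2.49 -0.508
vertex -0.817 -1.973 -0.839
endloop
endfacet
facet normal -0.239 0.873 -0.425
outer loop
vertex -0.817 -1.973 -0.839
vertex 0.088 -1.139 0.365
vertex 0.18 -1.721 -0.883
endloop
endfacet
facet normal 0.969 0.244 -0.042
outer loop
vertex 0.18 -1.721 -0.883
vertex 0.297 -1.907 0.739
vertex 0.39 -2.49 -0.508
endloop
endfacet
facet normal 0.969 0.243 -0.042
outer loop
vertex 0.088 -1.139 0.365
vertex 0.297 -1.907 0.739
vertex 0.18 -1.721 -0.883
endloop
endfacet

endsolid


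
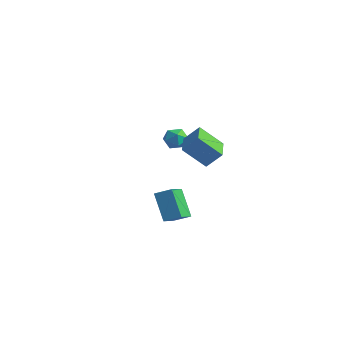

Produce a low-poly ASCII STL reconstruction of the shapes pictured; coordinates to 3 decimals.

solid 
facet normal -0.405 0.780 0.478
outer loop
vertex -3.797 3.861 1.469
vertex -4.411 3.338 1.802
vertex -3.663 3.462 2.234
endloop
endfacet
facet normal 0.298 0.867 0.400
outer loop
vertex -3.797 3.861 1.469
vertex -3.663 3.462 2.234
vertex -3.019 3.511 1.648
endloop
endfacet
facet normal 0.448 0.843 -0.298
outer loop
vertex -3.797 3.861 1.469
vertex -3.019 3.511 1.648
vertex -3.368 3.416 0.854
endloop
endfacet
facet normal -0.164 0.741 -0.651
outer loop
vertex -3.797 3.861 1.469
vertex -3.368 3.416 0.854
vertex -4.229 3.309 0.949
endloop
endfacet
facet normal -0.691 0.702 -0.171
outer loop
vertex -3.797 3.861 1.469
vertex -4.229 3.309 0.949
vertex -4.411 3.338 1.802
endloop
endfacet
facet normal 0.625 0.316 0.714
outer loop
vertex -3.019 3.511 1.648
vertex -3.663 3.462 2.234
vertex -3.151 2.771 2.091
endloop
endfacet
facet normal -0.514 0.174 0.840
outer loop
vertex -3.663 3.462 2.234
vertex -4.411 3.338 1.802
vertex -4.012 2.664 2.186
endloop
endfacet
facet normal -0.976 0.048 -0.210
outer loop
vertex -4.411 3.338 1.802
vertex -4.229 3.309 0.949
vertex -4.361 2.569 1.392
endloop
endfacet
facet normal -0.123 0.113 -0.986
outer loop
vertex -4.229 3.309 0.949
vertex -3.368 3.416 0.854
vertex -3.717 2.618 0.806
endloop
endfacet
facet normal 0.867 0.277 -0.414
outer loop
vertex -3.368 3.416 0.854
vertex -3.019 3.511 1.648
vertex -2.969 2.742 1.238
endloop
endfacet
facet normal 0.164 -0.741 0.651
outer loop
vertex -3.583 2.219 1.571
vertex -3.151 2.771 2.091
vertex -4.012 2.664 2.186
endloop
endfacet
facet normal -0.448 -0.843 0.298
outer loop
vertex -3.583 2.219 1.571
vertex -4.012 2.664 2.186
vertex -4.361 2.569 1.392
endloop
endfacet
facet normal -0.298 -0.867 -0.400
outer loop
vertex -3.583 2.219 1.571
vertex -4.361 2.569 1.392
vertex -3.717 2.618 0.806
endloop
endfacet
facet normal 0.405 -0.780 -0.478
outer loop
vertex -3.583 2.219 1.571
vertex -3.717 2.618 0.806
vertex -2.969 2.742 1.238
endloop
endfacet
facet normal 0.691 -0.702 0.171
outer loop
vertex -3.583 2.219 1.571
vertex -2.969 2.742 1.238
vertex -3.151 2.771 2.091
endloop
endfacet
facet normal 0.123 -0.113 0.986
outer loop
vertex -4.012 2.664 2.186
vertex -3.151 2.771 2.091
vertex -3.663 3.462 2.234
endloop
endfacet
facet normal -0.867 -0.277 0.414
outer loop
vertex -4.361 2.569 1.392
vertex -4.012 2.664 2.186
vertex -4.411 3.338 1.802
endloop
endfacet
facet normal -0.625 -0.316 -0.714
outer loop
vertex -3.717 2.618 0.806
vertex -4.361 2.569 1.392
vertex -4.229 3.309 0.949
endloop
endfacet
facet normal 0.514 -0.174 -0.840
outer loop
vertex -2.969 2.742 1.238
vertex -3.717 2.618 0.806
vertex -3.368 3.416 0.854
endloop
endfacet
facet normal 0.976 -0.048 0.210
outer loop
vertex -3.151 2.771 2.091
vertex -2.969 2.742 1.238
vertex -3.019 3.511 1.648
endloop
endfacet
facet normal -0.787 0.615 0.046
outer loop
vertex -1.161 1.83 2.645
vertex -0.555 2.533 3.612
vertex -0.355 2.96 1.319
endloop
endfacet
facet normal -0.452 -0.524 -0.722
outer loop
vertex 1.195 1.747 1.228
vertex -1.161 1.83 2.645
vertex -0.355 2.96 1.319
endloop
endfacet
facet normal -0.787 0.616 0.046
outer loop
vertex -0.355 2.96 1.319
vertex -0.555 2.533 3.612
vertex 0.251 3.662 2.285
endloop
endfacet
facet normal 0.420 0.588 -0.691
outer loop
vertex 0.251 3.662 2.285
vertex 1.195 1.747 1.228
vertex -0.355 2.96 1.319
endloop
endfacet
facet normal -0.420 -0.588 0.691
outer loop
vertex -1.161 1.83 2.645
vertex 0.995 1.32 3.521
vertex -0.555 2.533 3.612
endloop
endfacet
facet normal -0.452 -0.525 -0.721
outer loop
vertex 0.389 0.618 2.555
vertex -1.161 1.83 2.645
vertex 1.195 1.747 1.228
endloop
endfacet
facet normal -0.420 -0.588 0.691
outer loop
vertex 0.389 0.618 2.555
vertex 0.995 1.32 3.521
vertex -1.161 1.83 2.645
endloop
endfacet
facet normal 0.453 0.524 0.721
outer loop
vertex -0.555 2.533 3.612
vertex 0.995 1.32 3.521
vertex 0.251 3.662 2.285
endloop
endfacet
facet normal 0.420 0.588 -0.691
outer loop
vertex 1.801 2.45 2.195
vertex 1.195 1.747 1.228
vertex 0.251 3.662 2.285
endloop
endfacet
facet normal 0.452 0.524 0.722
outer loop
vertex 0.251 3.662 2.285
vertex 0.995 1.32 3.521
vertex 1.801 2.45 2.195
endloop
endfacet
facet normal 0.787 -0.615 -0.046
outer loop
vertex 1.801 2.45 2.195
vertex 0.389 0.618 2.555
vertex 1.195 1.747 1.228
endloop
endfacet
facet normal 0.787 -0.615 -0.046
outer loop
vertex 0.995 1.32 3.521
vertex 0.389 0.618 2.555
vertex 1.801 2.45 2.195
endloop
endfacet
facet normal -0.549 0.066 0.833
outer loop
vertex 4.087 -2.677 1.616
vertex 3.458 -1.568 1.114
vertex 3.319 -3.319 1.161
endloop
endfacet
facet normal 0.459 -0.809 0.367
outer loop
vertex 4.422 -3.452 -0.514
vertex 4.087 -2.677 1.616
vertex 3.319 -3.319 1.161
endloop
endfacet
facet normal -0.549 0.066 0.833
outer loop
vertex 3.319 -3.319 1.161
vertex 3.458 -1.568 1.114
vertex 2.69 -2.21 0.659
endloop
endfacet
facet normal -0.699 -0.584 -0.414
outer loop
vertex 2.69 -2.21 0.659
vertex 4.422 -3.452 -0.514
vertex 3.319 -3.319 1.161
endloop
endfacet
facet normal 0.699 0.584 0.414
outer loop
vertex 4.087 -2.677 1.616
vertex 4.561 -1.701 -0.561
vertex 3.458 -1.568 1.114
endloop
endfacet
facet normal 0.459 -0.809 0.367
outer loop
vertex 5.19 -2.81 -0.059
vertex 4.087 -2.677 1.616
vertex 4.422 -3.452 -0.514
endloop
endfacet
facet normal 0.699 0.584 0.414
outer loop
vertex 5.19 -2.81 -0.059
vertex 4.561 -1.701 -0.561
vertex 4.087 -2.677 1.616
endloop
endfacet
facet normal -0.459 0.809 -0.367
outer loop
vertex 3.458 -1.568 1.114
vertex 4.561 -1.701 -0.561
vertex 2.69 -2.21 0.659
endloop
endfacet
facet normal -0.699 -0.584 -0.414
outer loop
vertex 3.793 -2.343 -1.016
vertex 4.422 -3.452 -0.514
vertex 2.69 -2.21 0.659
endloop
endfacet
facet normal -0.459 0.809 -0.367
outer loop
vertex 2.69 -2.21 0.659
vertex 4.561 -1.701 -0.561
vertex 3.793 -2.343 -1.016
endloop
endfacet
facet normal 0.549 -0.066 -0.833
outer loop
vertex 3.793 -2.343 -1.016
vertex 5.19 -2.81 -0.059
vertex 4.422 -3.452 -0.514
endloop
endfacet
facet normal 0.549 -0.066 -0.833
outer loop
vertex 4.561 -1.701 -0.561
vertex 5.19 -2.81 -0.059
vertex 3.793 -2.343 -1.016
endloop
endfacet

endsolid


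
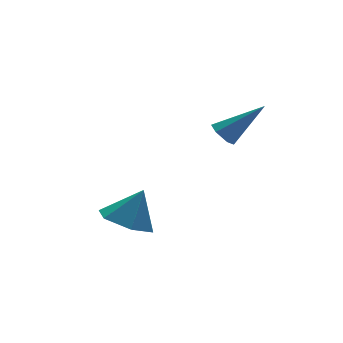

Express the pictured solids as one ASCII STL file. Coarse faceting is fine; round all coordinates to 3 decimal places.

solid 
facet normal -0.462 -0.019 -0.887
outer loop
vertex 0.837 -1.981 -4.22
vertex 0.239 -1.223 -3.924
vertex 1.115 -1.024 -4.385
endloop
endfacet
facet normal 0.960 -0.263 0.093
outer loop
vertex 0.837 -1.981 -4.22
vertex 1.115 -1.024 -4.385
vertex 0.901 -1.197 -2.656
endloop
endfacet
facet normal -0.462 -0.019 -0.887
outer loop
vertex 1.115 -1.024 -4.385
vertex 0.239 -1.223 -3.924
vertex 0.517 -0.266 -4.089
endloop
endfacet
facet normal 0.804 0.573 0.157
outer loop
vertex 1.115 -1.024 -4.385
vertex 0.517 -0.266 -4.089
vertex 0.901 -1.197 -2.656
endloop
endfacet
facet normal -0.463 -0.018 -0.886
outer loop
vertex 0.517 -0.266 -4.089
vertex 0.239 -1.223 -3.924
vertex -0.359 -0.465 -3.627
endloop
endfacet
facet normal 0.086 0.846 0.527
outer loop
vertex 0.517 -0.266 -4.089
vertex -0.359 -0.465 -3.627
vertex 0.901 -1.197 -2.656
endloop
endfacet
facet normal -0.463 -0.018 -0.886
outer loop
vertex -0.359 -0.465 -3.627
vertex 0.239 -1.223 -3.924
vertex -0.637 -1.422 -3.462
endloop
endfacet
facet normal -0.477 0.282 0.832
outer loop
vertex -0.359 -0.465 -3.627
vertex -0.637 -1.422 -3.462
vertex 0.901 -1.197 -2.656
endloop
endfacet
facet normal -0.463 -0.018 -0.886
outer loop
vertex -0.637 -1.422 -3.462
vertex 0.239 -1.223 -3.924
vertex -0.039 -2.18 -3.759
endloop
endfacet
facet normal -0.321 -0.554 0.768
outer loop
vertex -0.637 -1.422 -3.462
vertex -0.039 -2.18 -3.759
vertex 0.901 -1.197 -2.656
endloop
endfacet
facet normal -0.462 -0.019 -0.887
outer loop
vertex -0.039 -2.18 -3.759
vertex 0.239 -1.223 -3.924
vertex 0.837 -1.981 -4.22
endloop
endfacet
facet normal 0.397 -0.827 0.398
outer loop
vertex -0.039 -2.18 -3.759
vertex 0.837 -1.981 -4.22
vertex 0.901 -1.197 -2.656
endloop
endfacet
facet normal -0.700 0.261 -0.664
outer loop
vertex 3.453 -2.548 -0.573
vertex 3.198 -2.263 -0.192
vertex 3.576 -2.028 -0.498
endloop
endfacet
facet normal 0.831 -0.118 -0.543
outer loop
vertex 3.453 -2.548 -0.573
vertex 3.576 -2.028 -0.498
vertex 4.462 -2.737 1.012
endloop
endfacet
facet normal -0.700 0.261 -0.665
outer loop
vertex 3.576 -2.028 -0.498
vertex 3.198 -2.263 -0.192
vertex 3.321 -1.742 -0.117
endloop
endfacet
facet normal 0.695 0.715 -0.072
outer loop
vertex 3.576 -2.028 -0.498
vertex 3.321 -1.742 -0.117
vertex 4.462 -2.737 1.012
endloop
endfacet
facet normal -0.698 0.261 -0.667
outer loop
vertex 3.321 -1.742 -0.117
vertex 3.198 -2.263 -0.192
vertex 2.942 -1.977 0.188
endloop
endfacet
facet normal 0.038 0.768 0.639
outer loop
vertex 3.321 -1.742 -0.117
vertex 2.942 -1.977 0.188
vertex 4.462 -2.737 1.012
endloop
endfacet
facet normal -0.698 0.261 -0.667
outer loop
vertex 2.942 -1.977 0.188
vertex 3.198 -2.263 -0.192
vertex 2.819 -2.497 0.113
endloop
endfacet
facet normal -0.481 -0.013 0.876
outer loop
vertex 2.942 -1.977 0.188
vertex 2.819 -2.497 0.113
vertex 4.462 -2.737 1.012
endloop
endfacet
facet normal -0.698 0.264 -0.665
outer loop
vertex 2.819 -2.497 0.113
vertex 3.198 -2.263 -0.192
vertex 3.074 -2.783 -0.268
endloop
endfacet
facet normal -0.345 -0.847 0.405
outer loop
vertex 2.819 -2.497 0.113
vertex 3.074 -2.783 -0.268
vertex 4.462 -2.737 1.012
endloop
endfacet
facet normal -0.699 0.264 -0.665
outer loop
vertex 3.074 -2.783 -0.268
vertex 3.198 -2.263 -0.192
vertex 3.453 -2.548 -0.573
endloop
endfacet
facet normal 0.312 -0.900 -0.306
outer loop
vertex 3.074 -2.783 -0.268
vertex 3.453 -2.548 -0.573
vertex 4.462 -2.737 1.012
endloop
endfacet

endsolid


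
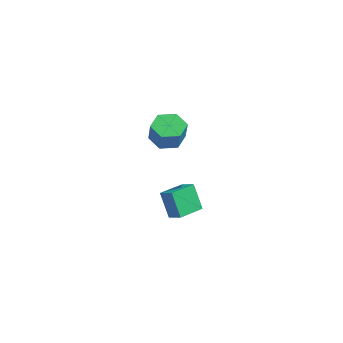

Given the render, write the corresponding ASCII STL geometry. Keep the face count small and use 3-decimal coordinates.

solid 
facet normal -0.869 -0.380 -0.316
outer loop
vertex -3.85 0.632 -2.257
vertex -4.578 2.209 -2.151
vertex -3.368 0.97 -3.989
endloop
endfacet
facet normal 0.418 -0.906 -0.061
outer loop
vertex -2.542 1.331 -3.689
vertex -3.85 0.632 -2.257
vertex -3.368 0.97 -3.989
endloop
endfacet
facet normal -0.869 -0.380 -0.316
outer loop
vertex -3.368 0.97 -3.989
vertex -4.578 2.209 -2.151
vertex -4.095 2.547 -3.884
endloop
endfacet
facet normal 0.263 0.184 -0.947
outer loop
vertex -4.095 2.547 -3.884
vertex -2.542 1.331 -3.689
vertex -3.368 0.97 -3.989
endloop
endfacet
facet normal -0.263 -0.185 0.947
outer loop
vertex -3.85 0.632 -2.257
vertex -3.752 2.57 -1.851
vertex -4.578 2.209 -2.151
endloop
endfacet
facet normal 0.418 -0.906 -0.060
outer loop
vertex -3.025 0.993 -1.956
vertex -3.85 0.632 -2.257
vertex -2.542 1.331 -3.689
endloop
endfacet
facet normal -0.264 -0.185 0.947
outer loop
vertex -3.025 0.993 -1.956
vertex -3.752 2.57 -1.851
vertex -3.85 0.632 -2.257
endloop
endfacet
facet normal -0.418 0.906 0.060
outer loop
vertex -4.578 2.209 -2.151
vertex -3.752 2.57 -1.851
vertex -4.095 2.547 -3.884
endloop
endfacet
facet normal 0.264 0.186 -0.946
outer loop
vertex -3.27 2.908 -3.583
vertex -2.542 1.331 -3.689
vertex -4.095 2.547 -3.884
endloop
endfacet
facet normal -0.419 0.906 0.060
outer loop
vertex -4.095 2.547 -3.884
vertex -3.752 2.57 -1.851
vertex -3.27 2.908 -3.583
endloop
endfacet
facet normal 0.869 0.380 0.316
outer loop
vertex -3.27 2.908 -3.583
vertex -3.025 0.993 -1.956
vertex -2.542 1.331 -3.689
endloop
endfacet
facet normal 0.869 0.380 0.316
outer loop
vertex -3.752 2.57 -1.851
vertex -3.025 0.993 -1.956
vertex -3.27 2.908 -3.583
endloop
endfacet
facet normal -0.602 0.156 -0.783
outer loop
vertex -0.227 0.296 2.688
vertex -0.989 -0.036 3.208
vertex -0.763 0.918 3.224
endloop
endfacet
facet normal 0.582 0.757 -0.297
outer loop
vertex -0.227 0.296 2.688
vertex -0.763 0.918 3.224
vertex 0.73 0.048 3.933
endloop
endfacet
facet normal 0.582 0.757 -0.296
outer loop
vertex 0.73 0.048 3.933
vertex -0.763 0.918 3.224
vertex 0.195 0.669 4.469
endloop
endfacet
facet normal 0.602 -0.157 0.783
outer loop
vertex 0.73 0.048 3.933
vertex 0.195 0.669 4.469
vertex -0.031 -0.284 4.452
endloop
endfacet
facet normal -0.603 0.156 -0.783
outer loop
vertex -0.763 0.918 3.224
vertex -0.989 -0.036 3.208
vertex -1.524 0.586 3.744
endloop
endfacet
facet normal -0.182 0.928 0.326
outer loop
vertex -0.763 0.918 3.224
vertex -1.524 0.586 3.744
vertex 0.195 0.669 4.469
endloop
endfacet
facet normal -0.182 0.928 0.326
outer loop
vertex 0.195 0.669 4.469
vertex -1.524 0.586 3.744
vertex -0.567 0.337 4.988
endloop
endfacet
facet normal 0.602 -0.157 0.783
outer loop
vertex 0.195 0.669 4.469
vertex -0.567 0.337 4.988
vertex -0.031 -0.284 4.452
endloop
endfacet
facet normal -0.602 0.157 -0.783
outer loop
vertex -1.524 0.586 3.744
vertex -0.989 -0.036 3.208
vertex -1.75 -0.368 3.727
endloop
endfacet
facet normal -0.764 0.170 0.622
outer loop
vertex -1.524 0.586 3.744
vertex -1.75 -0.368 3.727
vertex -0.567 0.337 4.988
endloop
endfacet
facet normal -0.764 0.171 0.622
outer loop
vertex -0.567 0.337 4.988
vertex -1.75 -0.368 3.727
vertex -0.793 -0.616 4.972
endloop
endfacet
facet normal 0.602 -0.156 0.783
outer loop
vertex -0.567 0.337 4.988
vertex -0.793 -0.616 4.972
vertex -0.031 -0.284 4.452
endloop
endfacet
facet normal -0.602 0.157 -0.783
outer loop
vertex -1.75 -0.368 3.727
vertex -0.989 -0.036 3.208
vertex -1.215 -0.989 3.191
endloop
endfacet
facet normal -0.582 -0.757 0.296
outer loop
vertex -1.75 -0.368 3.727
vertex -1.215 -0.989 3.191
vertex -0.793 -0.616 4.972
endloop
endfacet
facet normal -0.582 -0.757 0.296
outer loop
vertex -0.793 -0.616 4.972
vertex -1.215 -0.989 3.191
vertex -0.257 -1.238 4.436
endloop
endfacet
facet normal 0.602 -0.156 0.783
outer loop
vertex -0.793 -0.616 4.972
vertex -0.257 -1.238 4.436
vertex -0.031 -0.284 4.452
endloop
endfacet
facet normal -0.602 0.157 -0.783
outer loop
vertex -1.215 -0.989 3.191
vertex -0.989 -0.036 3.208
vertex -0.453 -0.657 2.672
endloop
endfacet
facet normal 0.182 -0.928 -0.326
outer loop
vertex -1.215 -0.989 3.191
vertex -0.453 -0.657 2.672
vertex -0.257 -1.238 4.436
endloop
endfacet
facet normal 0.182 -0.928 -0.326
outer loop
vertex -0.257 -1.238 4.436
vertex -0.453 -0.657 2.672
vertex 0.504 -0.906 3.916
endloop
endfacet
facet normal 0.603 -0.156 0.783
outer loop
vertex -0.257 -1.238 4.436
vertex 0.504 -0.906 3.916
vertex -0.031 -0.284 4.452
endloop
endfacet
facet normal -0.602 0.156 -0.783
outer loop
vertex -0.453 -0.657 2.672
vertex -0.989 -0.036 3.208
vertex -0.227 0.296 2.688
endloop
endfacet
facet normal 0.764 -0.171 -0.622
outer loop
vertex -0.453 -0.657 2.672
vertex -0.227 0.296 2.688
vertex 0.504 -0.906 3.916
endloop
endfacet
facet normal 0.765 -0.170 -0.622
outer loop
vertex 0.504 -0.906 3.916
vertex -0.227 0.296 2.688
vertex 0.73 0.048 3.933
endloop
endfacet
facet normal 0.602 -0.157 0.783
outer loop
vertex 0.504 -0.906 3.916
vertex 0.73 0.048 3.933
vertex -0.031 -0.284 4.452
endloop
endfacet

endsolid


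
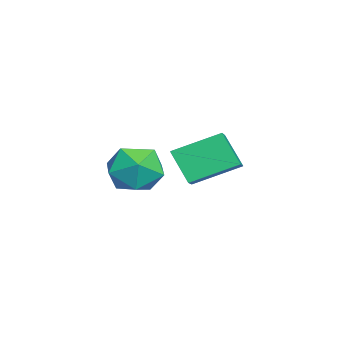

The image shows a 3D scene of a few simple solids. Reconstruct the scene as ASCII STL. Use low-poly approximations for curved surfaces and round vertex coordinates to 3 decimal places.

solid 
facet normal -0.895 0.030 -0.445
outer loop
vertex -4.377 2.421 -3.208
vertex -4.762 4.366 -2.302
vertex -3.681 3.188 -4.557
endloop
endfacet
facet normal 0.177 -0.892 -0.416
outer loop
vertex -2.678 3.154 -4.058
vertex -4.377 2.421 -3.208
vertex -3.681 3.188 -4.557
endloop
endfacet
facet normal -0.895 0.031 -0.445
outer loop
vertex -3.681 3.188 -4.557
vertex -4.762 4.366 -2.302
vertex -4.065 5.133 -3.65
endloop
endfacet
facet normal 0.410 0.451 -0.793
outer loop
vertex -4.065 5.133 -3.65
vertex -2.678 3.154 -4.058
vertex -3.681 3.188 -4.557
endloop
endfacet
facet normal -0.410 -0.451 0.793
outer loop
vertex -4.377 2.421 -3.208
vertex -3.759 4.332 -1.803
vertex -4.762 4.366 -2.302
endloop
endfacet
facet normal 0.177 -0.892 -0.416
outer loop
vertex -3.375 2.387 -2.71
vertex -4.377 2.421 -3.208
vertex -2.678 3.154 -4.058
endloop
endfacet
facet normal -0.410 -0.451 0.793
outer loop
vertex -3.375 2.387 -2.71
vertex -3.759 4.332 -1.803
vertex -4.377 2.421 -3.208
endloop
endfacet
facet normal -0.177 0.892 0.416
outer loop
vertex -4.762 4.366 -2.302
vertex -3.759 4.332 -1.803
vertex -4.065 5.133 -3.65
endloop
endfacet
facet normal 0.410 0.451 -0.793
outer loop
vertex -3.063 5.099 -3.152
vertex -2.678 3.154 -4.058
vertex -4.065 5.133 -3.65
endloop
endfacet
facet normal -0.177 0.892 0.416
outer loop
vertex -4.065 5.133 -3.65
vertex -3.759 4.332 -1.803
vertex -3.063 5.099 -3.152
endloop
endfacet
facet normal 0.895 -0.030 0.445
outer loop
vertex -3.063 5.099 -3.152
vertex -3.375 2.387 -2.71
vertex -2.678 3.154 -4.058
endloop
endfacet
facet normal 0.895 -0.031 0.445
outer loop
vertex -3.759 4.332 -1.803
vertex -3.375 2.387 -2.71
vertex -3.063 5.099 -3.152
endloop
endfacet
facet normal 0.447 0.720 0.531
outer loop
vertex 0.889 2.64 -2.199
vertex 0.334 2.233 -1.18
vertex 1.434 1.786 -1.5
endloop
endfacet
facet normal 0.851 0.524 -0.024
outer loop
vertex 0.889 2.64 -2.199
vertex 1.434 1.786 -1.5
vertex 1.461 1.687 -2.726
endloop
endfacet
facet normal 0.473 0.626 -0.620
outer loop
vertex 0.889 2.64 -2.199
vertex 1.461 1.687 -2.726
vertex 0.378 2.072 -3.163
endloop
endfacet
facet normal -0.166 0.886 -0.434
outer loop
vertex 0.889 2.64 -2.199
vertex 0.378 2.072 -3.163
vertex -0.319 2.409 -2.207
endloop
endfacet
facet normal -0.182 0.943 0.278
outer loop
vertex 0.889 2.64 -2.199
vertex -0.319 2.409 -2.207
vertex 0.334 2.233 -1.18
endloop
endfacet
facet normal 0.984 -0.175 0.036
outer loop
vertex 1.461 1.687 -2.726
vertex 1.434 1.786 -1.5
vertex 1.259 0.691 -2.033
endloop
endfacet
facet normal 0.329 0.142 0.933
outer loop
vertex 1.434 1.786 -1.5
vertex 0.334 2.233 -1.18
vertex 0.562 1.028 -1.077
endloop
endfacet
facet normal -0.687 0.504 0.523
outer loop
vertex 0.334 2.233 -1.18
vertex -0.319 2.409 -2.207
vertex -0.521 1.413 -1.514
endloop
endfacet
facet normal -0.662 0.411 -0.627
outer loop
vertex -0.319 2.409 -2.207
vertex 0.378 2.072 -3.163
vertex -0.494 1.314 -2.74
endloop
endfacet
facet normal 0.371 -0.009 -0.928
outer loop
vertex 0.378 2.072 -3.163
vertex 1.461 1.687 -2.726
vertex 0.606 0.867 -3.06
endloop
endfacet
facet normal 0.166 -0.886 0.434
outer loop
vertex 0.051 0.46 -2.041
vertex 1.259 0.691 -2.033
vertex 0.562 1.028 -1.077
endloop
endfacet
facet normal -0.473 -0.626 0.620
outer loop
vertex 0.051 0.46 -2.041
vertex 0.562 1.028 -1.077
vertex -0.521 1.413 -1.514
endloop
endfacet
facet normal -0.851 -0.524 0.024
outer loop
vertex 0.051 0.46 -2.041
vertex -0.521 1.413 -1.514
vertex -0.494 1.314 -2.74
endloop
endfacet
facet normal -0.447 -0.720 -0.531
outer loop
vertex 0.051 0.46 -2.041
vertex -0.494 1.314 -2.74
vertex 0.606 0.867 -3.06
endloop
endfacet
facet normal 0.182 -0.943 -0.278
outer loop
vertex 0.051 0.46 -2.041
vertex 0.606 0.867 -3.06
vertex 1.259 0.691 -2.033
endloop
endfacet
facet normal 0.662 -0.411 0.627
outer loop
vertex 0.562 1.028 -1.077
vertex 1.259 0.691 -2.033
vertex 1.434 1.786 -1.5
endloop
endfacet
facet normal -0.371 0.009 0.928
outer loop
vertex -0.521 1.413 -1.514
vertex 0.562 1.028 -1.077
vertex 0.334 2.233 -1.18
endloop
endfacet
facet normal -0.984 0.175 -0.036
outer loop
vertex -0.494 1.314 -2.74
vertex -0.521 1.413 -1.514
vertex -0.319 2.409 -2.207
endloop
endfacet
facet normal -0.329 -0.142 -0.933
outer loop
vertex 0.606 0.867 -3.06
vertex -0.494 1.314 -2.74
vertex 0.378 2.072 -3.163
endloop
endfacet
facet normal 0.687 -0.504 -0.523
outer loop
vertex 1.259 0.691 -2.033
vertex 0.606 0.867 -3.06
vertex 1.461 1.687 -2.726
endloop
endfacet

endsolid


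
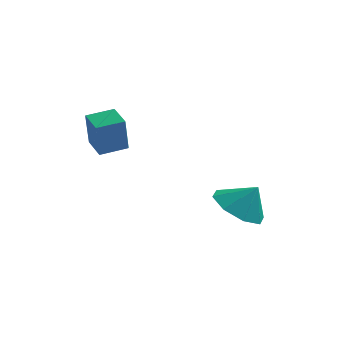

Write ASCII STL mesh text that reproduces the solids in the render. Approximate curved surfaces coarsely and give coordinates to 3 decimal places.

solid 
facet normal -0.550 -0.122 -0.826
outer loop
vertex 3.873 0.202 -4.087
vertex 3.099 -0.169 -3.517
vertex 3.38 0.767 -3.842
endloop
endfacet
facet normal 0.778 0.604 0.172
outer loop
vertex 3.873 0.202 -4.087
vertex 3.38 0.767 -3.842
vertex 3.721 -0.031 -2.583
endloop
endfacet
facet normal -0.549 -0.122 -0.827
outer loop
vertex 3.38 0.767 -3.842
vertex 3.099 -0.169 -3.517
vertex 2.722 0.783 -3.407
endloop
endfacet
facet normal 0.315 0.838 0.446
outer loop
vertex 3.38 0.767 -3.842
vertex 2.722 0.783 -3.407
vertex 3.721 -0.031 -2.583
endloop
endfacet
facet normal -0.550 -0.122 -0.826
outer loop
vertex 2.722 0.783 -3.407
vertex 3.099 -0.169 -3.517
vertex 2.286 0.241 -3.037
endloop
endfacet
facet normal -0.125 0.626 0.770
outer loop
vertex 2.722 0.783 -3.407
vertex 2.286 0.241 -3.037
vertex 3.721 -0.031 -2.583
endloop
endfacet
facet normal -0.550 -0.123 -0.826
outer loop
vertex 2.286 0.241 -3.037
vertex 3.099 -0.169 -3.517
vertex 2.326 -0.541 -2.947
endloop
endfacet
facet normal -0.284 0.095 0.954
outer loop
vertex 2.286 0.241 -3.037
vertex 2.326 -0.541 -2.947
vertex 3.721 -0.031 -2.583
endloop
endfacet
facet normal -0.550 -0.122 -0.826
outer loop
vertex 2.326 -0.541 -2.947
vertex 3.099 -0.169 -3.517
vertex 2.819 -1.105 -3.192
endloop
endfacet
facet normal -0.069 -0.448 0.892
outer loop
vertex 2.326 -0.541 -2.947
vertex 2.819 -1.105 -3.192
vertex 3.721 -0.031 -2.583
endloop
endfacet
facet normal -0.549 -0.123 -0.827
outer loop
vertex 2.819 -1.105 -3.192
vertex 3.099 -0.169 -3.517
vertex 3.476 -1.121 -3.626
endloop
endfacet
facet normal 0.392 -0.680 0.619
outer loop
vertex 2.819 -1.105 -3.192
vertex 3.476 -1.121 -3.626
vertex 3.721 -0.031 -2.583
endloop
endfacet
facet normal -0.549 -0.123 -0.826
outer loop
vertex 3.476 -1.121 -3.626
vertex 3.099 -0.169 -3.517
vertex 3.913 -0.58 -3.997
endloop
endfacet
facet normal 0.832 -0.470 0.295
outer loop
vertex 3.476 -1.121 -3.626
vertex 3.913 -0.58 -3.997
vertex 3.721 -0.031 -2.583
endloop
endfacet
facet normal -0.549 -0.123 -0.826
outer loop
vertex 3.913 -0.58 -3.997
vertex 3.099 -0.169 -3.517
vertex 3.873 0.202 -4.087
endloop
endfacet
facet normal 0.992 0.063 0.110
outer loop
vertex 3.913 -0.58 -3.997
vertex 3.873 0.202 -4.087
vertex 3.721 -0.031 -2.583
endloop
endfacet
facet normal -0.807 -0.574 -0.139
outer loop
vertex -0.88 -2.796 0.798
vertex -1.447 -2.039 0.962
vertex -0.864 -2.504 -0.499
endloop
endfacet
facet normal 0.591 -0.789 -0.170
outer loop
vertex -0.073 -1.941 -0.362
vertex -0.88 -2.796 0.798
vertex -0.864 -2.504 -0.499
endloop
endfacet
facet normal -0.807 -0.574 -0.140
outer loop
vertex -0.864 -2.504 -0.499
vertex -1.447 -2.039 0.962
vertex -1.431 -1.746 -0.335
endloop
endfacet
facet normal 0.012 0.220 -0.975
outer loop
vertex -1.431 -1.746 -0.335
vertex -0.073 -1.941 -0.362
vertex -0.864 -2.504 -0.499
endloop
endfacet
facet normal -0.012 -0.220 0.975
outer loop
vertex -0.88 -2.796 0.798
vertex -0.656 -1.476 1.099
vertex -1.447 -2.039 0.962
endloop
endfacet
facet normal 0.590 -0.789 -0.171
outer loop
vertex -0.089 -2.234 0.935
vertex -0.88 -2.796 0.798
vertex -0.073 -1.941 -0.362
endloop
endfacet
facet normal -0.012 -0.220 0.975
outer loop
vertex -0.089 -2.234 0.935
vertex -0.656 -1.476 1.099
vertex -0.88 -2.796 0.798
endloop
endfacet
facet normal -0.591 0.789 0.171
outer loop
vertex -1.447 -2.039 0.962
vertex -0.656 -1.476 1.099
vertex -1.431 -1.746 -0.335
endloop
endfacet
facet normal 0.012 0.220 -0.975
outer loop
vertex -0.64 -1.184 -0.198
vertex -0.073 -1.941 -0.362
vertex -1.431 -1.746 -0.335
endloop
endfacet
facet normal -0.590 0.789 0.170
outer loop
vertex -1.431 -1.746 -0.335
vertex -0.656 -1.476 1.099
vertex -0.64 -1.184 -0.198
endloop
endfacet
facet normal 0.807 0.574 0.140
outer loop
vertex -0.64 -1.184 -0.198
vertex -0.089 -2.234 0.935
vertex -0.073 -1.941 -0.362
endloop
endfacet
facet normal 0.807 0.574 0.139
outer loop
vertex -0.656 -1.476 1.099
vertex -0.089 -2.234 0.935
vertex -0.64 -1.184 -0.198
endloop
endfacet

endsolid


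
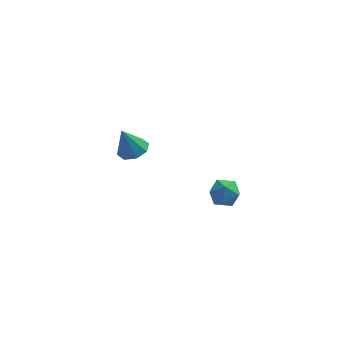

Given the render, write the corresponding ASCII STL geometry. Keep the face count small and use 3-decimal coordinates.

solid 
facet normal 0.328 0.086 -0.941
outer loop
vertex -2.242 1.297 -2.767
vertex -2.834 1.669 -2.939
vertex -2.178 1.84 -2.695
endloop
endfacet
facet normal 0.702 -0.174 0.690
outer loop
vertex -2.242 1.297 -2.767
vertex -2.178 1.84 -2.695
vertex -3.286 1.551 -1.641
endloop
endfacet
facet normal 0.327 0.086 -0.941
outer loop
vertex -2.178 1.84 -2.695
vertex -2.834 1.669 -2.939
vertex -2.499 2.283 -2.766
endloop
endfacet
facet normal 0.528 0.494 0.691
outer loop
vertex -2.178 1.84 -2.695
vertex -2.499 2.283 -2.766
vertex -3.286 1.551 -1.641
endloop
endfacet
facet normal 0.329 0.085 -0.940
outer loop
vertex -2.499 2.283 -2.766
vertex -2.834 1.669 -2.939
vertex -3.015 2.366 -2.939
endloop
endfacet
facet normal -0.039 0.850 0.525
outer loop
vertex -2.499 2.283 -2.766
vertex -3.015 2.366 -2.939
vertex -3.286 1.551 -1.641
endloop
endfacet
facet normal 0.329 0.085 -0.940
outer loop
vertex -3.015 2.366 -2.939
vertex -2.834 1.669 -2.939
vertex -3.425 2.041 -3.112
endloop
endfacet
facet normal -0.667 0.686 0.291
outer loop
vertex -3.015 2.366 -2.939
vertex -3.425 2.041 -3.112
vertex -3.286 1.551 -1.641
endloop
endfacet
facet normal 0.329 0.084 -0.941
outer loop
vertex -3.425 2.041 -3.112
vertex -2.834 1.669 -2.939
vertex -3.489 1.499 -3.183
endloop
endfacet
facet normal -0.987 0.100 0.127
outer loop
vertex -3.425 2.041 -3.112
vertex -3.489 1.499 -3.183
vertex -3.286 1.551 -1.641
endloop
endfacet
facet normal 0.328 0.086 -0.941
outer loop
vertex -3.489 1.499 -3.183
vertex -2.834 1.669 -2.939
vertex -3.169 1.056 -3.112
endloop
endfacet
facet normal -0.814 -0.567 0.126
outer loop
vertex -3.489 1.499 -3.183
vertex -3.169 1.056 -3.112
vertex -3.286 1.551 -1.641
endloop
endfacet
facet normal 0.329 0.086 -0.941
outer loop
vertex -3.169 1.056 -3.112
vertex -2.834 1.669 -2.939
vertex -2.652 0.973 -2.939
endloop
endfacet
facet normal -0.246 -0.924 0.292
outer loop
vertex -3.169 1.056 -3.112
vertex -2.652 0.973 -2.939
vertex -3.286 1.551 -1.641
endloop
endfacet
facet normal 0.327 0.086 -0.941
outer loop
vertex -2.652 0.973 -2.939
vertex -2.834 1.669 -2.939
vertex -2.242 1.297 -2.767
endloop
endfacet
facet normal 0.381 -0.761 0.525
outer loop
vertex -2.652 0.973 -2.939
vertex -2.242 1.297 -2.767
vertex -3.286 1.551 -1.641
endloop
endfacet
facet normal -0.515 0.842 0.160
outer loop
vertex 1.062 -3.023 -0.849
vertex 0.46 -3.367 -0.976
vertex 0.716 -3.335 -0.321
endloop
endfacet
facet normal 0.084 0.833 0.547
outer loop
vertex 1.062 -3.023 -0.849
vertex 0.716 -3.335 -0.321
vertex 1.417 -3.382 -0.357
endloop
endfacet
facet normal 0.636 0.765 0.099
outer loop
vertex 1.062 -3.023 -0.849
vertex 1.417 -3.382 -0.357
vertex 1.596 -3.443 -1.036
endloop
endfacet
facet normal 0.379 0.733 -0.565
outer loop
vertex 1.062 -3.023 -0.849
vertex 1.596 -3.443 -1.036
vertex 1.005 -3.433 -1.419
endloop
endfacet
facet normal -0.335 0.781 -0.528
outer loop
vertex 1.062 -3.023 -0.849
vertex 1.005 -3.433 -1.419
vertex 0.46 -3.367 -0.976
endloop
endfacet
facet normal 0.067 0.255 0.965
outer loop
vertex 1.417 -3.382 -0.357
vertex 0.716 -3.335 -0.321
vertex 1.035 -3.947 -0.181
endloop
endfacet
facet normal -0.901 0.270 0.339
outer loop
vertex 0.716 -3.335 -0.321
vertex 0.46 -3.367 -0.976
vertex 0.444 -3.937 -0.564
endloop
endfacet
facet normal -0.609 0.170 -0.775
outer loop
vertex 0.46 -3.367 -0.976
vertex 1.005 -3.433 -1.419
vertex 0.623 -3.998 -1.243
endloop
endfacet
facet normal 0.543 0.092 -0.835
outer loop
vertex 1.005 -3.433 -1.419
vertex 1.596 -3.443 -1.036
vertex 1.324 -4.045 -1.279
endloop
endfacet
facet normal 0.960 0.146 0.240
outer loop
vertex 1.596 -3.443 -1.036
vertex 1.417 -3.382 -0.357
vertex 1.58 -4.013 -0.624
endloop
endfacet
facet normal -0.379 -0.733 0.565
outer loop
vertex 0.978 -4.357 -0.751
vertex 1.035 -3.947 -0.181
vertex 0.444 -3.937 -0.564
endloop
endfacet
facet normal -0.636 -0.765 -0.099
outer loop
vertex 0.978 -4.357 -0.751
vertex 0.444 -3.937 -0.564
vertex 0.623 -3.998 -1.243
endloop
endfacet
facet normal -0.084 -0.833 -0.547
outer loop
vertex 0.978 -4.357 -0.751
vertex 0.623 -3.998 -1.243
vertex 1.324 -4.045 -1.279
endloop
endfacet
facet normal 0.515 -0.842 -0.160
outer loop
vertex 0.978 -4.357 -0.751
vertex 1.324 -4.045 -1.279
vertex 1.58 -4.013 -0.624
endloop
endfacet
facet normal 0.335 -0.781 0.528
outer loop
vertex 0.978 -4.357 -0.751
vertex 1.58 -4.013 -0.624
vertex 1.035 -3.947 -0.181
endloop
endfacet
facet normal -0.543 -0.092 0.835
outer loop
vertex 0.444 -3.937 -0.564
vertex 1.035 -3.947 -0.181
vertex 0.716 -3.335 -0.321
endloop
endfacet
facet normal -0.960 -0.146 -0.240
outer loop
vertex 0.623 -3.998 -1.243
vertex 0.444 -3.937 -0.564
vertex 0.46 -3.367 -0.976
endloop
endfacet
facet normal -0.067 -0.255 -0.965
outer loop
vertex 1.324 -4.045 -1.279
vertex 0.623 -3.998 -1.243
vertex 1.005 -3.433 -1.419
endloop
endfacet
facet normal 0.901 -0.270 -0.339
outer loop
vertex 1.58 -4.013 -0.624
vertex 1.324 -4.045 -1.279
vertex 1.596 -3.443 -1.036
endloop
endfacet
facet normal 0.609 -0.170 0.775
outer loop
vertex 1.035 -3.947 -0.181
vertex 1.58 -4.013 -0.624
vertex 1.417 -3.382 -0.357
endloop
endfacet

endsolid


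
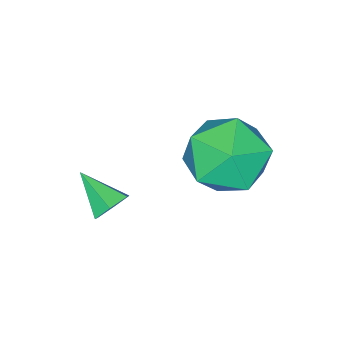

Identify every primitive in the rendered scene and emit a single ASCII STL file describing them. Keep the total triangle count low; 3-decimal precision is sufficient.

solid 
facet normal -0.750 -0.399 0.527
outer loop
vertex -2.917 1.016 3.966
vertex -2.225 0.01 4.188
vertex -2.188 0.973 4.97
endloop
endfacet
facet normal -0.762 0.314 0.567
outer loop
vertex -2.917 1.016 3.966
vertex -2.188 0.973 4.97
vertex -2.259 2.014 4.298
endloop
endfacet
facet normal -0.816 0.570 -0.097
outer loop
vertex -2.917 1.016 3.966
vertex -2.259 2.014 4.298
vertex -2.34 1.694 3.102
endloop
endfacet
facet normal -0.837 0.016 -0.547
outer loop
vertex -2.917 1.016 3.966
vertex -2.34 1.694 3.102
vertex -2.319 0.455 3.034
endloop
endfacet
facet normal -0.796 -0.583 -0.160
outer loop
vertex -2.917 1.016 3.966
vertex -2.319 0.455 3.034
vertex -2.225 0.01 4.188
endloop
endfacet
facet normal -0.138 0.530 0.836
outer loop
vertex -2.259 2.014 4.298
vertex -2.188 0.973 4.97
vertex -1.161 1.625 4.726
endloop
endfacet
facet normal -0.119 -0.623 0.773
outer loop
vertex -2.188 0.973 4.97
vertex -2.225 0.01 4.188
vertex -1.14 0.386 4.658
endloop
endfacet
facet normal -0.194 -0.921 -0.339
outer loop
vertex -2.225 0.01 4.188
vertex -2.319 0.455 3.034
vertex -1.221 0.066 3.462
endloop
endfacet
facet normal -0.260 0.049 -0.964
outer loop
vertex -2.319 0.455 3.034
vertex -2.34 1.694 3.102
vertex -1.292 1.107 2.79
endloop
endfacet
facet normal -0.225 0.945 -0.238
outer loop
vertex -2.34 1.694 3.102
vertex -2.259 2.014 4.298
vertex -1.255 2.07 3.572
endloop
endfacet
facet normal 0.837 -0.016 0.547
outer loop
vertex -0.563 1.064 3.794
vertex -1.161 1.625 4.726
vertex -1.14 0.386 4.658
endloop
endfacet
facet normal 0.816 -0.570 0.097
outer loop
vertex -0.563 1.064 3.794
vertex -1.14 0.386 4.658
vertex -1.221 0.066 3.462
endloop
endfacet
facet normal 0.762 -0.314 -0.567
outer loop
vertex -0.563 1.064 3.794
vertex -1.221 0.066 3.462
vertex -1.292 1.107 2.79
endloop
endfacet
facet normal 0.750 0.399 -0.527
outer loop
vertex -0.563 1.064 3.794
vertex -1.292 1.107 2.79
vertex -1.255 2.07 3.572
endloop
endfacet
facet normal 0.796 0.583 0.160
outer loop
vertex -0.563 1.064 3.794
vertex -1.255 2.07 3.572
vertex -1.161 1.625 4.726
endloop
endfacet
facet normal 0.260 -0.049 0.964
outer loop
vertex -1.14 0.386 4.658
vertex -1.161 1.625 4.726
vertex -2.188 0.973 4.97
endloop
endfacet
facet normal 0.225 -0.945 0.238
outer loop
vertex -1.221 0.066 3.462
vertex -1.14 0.386 4.658
vertex -2.225 0.01 4.188
endloop
endfacet
facet normal 0.138 -0.530 -0.836
outer loop
vertex -1.292 1.107 2.79
vertex -1.221 0.066 3.462
vertex -2.319 0.455 3.034
endloop
endfacet
facet normal 0.119 0.623 -0.773
outer loop
vertex -1.255 2.07 3.572
vertex -1.292 1.107 2.79
vertex -2.34 1.694 3.102
endloop
endfacet
facet normal 0.194 0.921 0.339
outer loop
vertex -1.161 1.625 4.726
vertex -1.255 2.07 3.572
vertex -2.259 2.014 4.298
endloop
endfacet
facet normal 0.051 0.862 -0.504
outer loop
vertex 0.539 -1.183 1.541
vertex 0.292 -0.908 1.987
vertex 0.869 -0.957 1.961
endloop
endfacet
facet normal 0.746 -0.615 -0.255
outer loop
vertex 0.539 -1.183 1.541
vertex 0.869 -0.957 1.961
vertex 0.228 -2.012 2.633
endloop
endfacet
facet normal 0.051 0.862 -0.504
outer loop
vertex 0.869 -0.957 1.961
vertex 0.292 -0.908 1.987
vertex 0.622 -0.682 2.407
endloop
endfacet
facet normal 0.823 -0.151 0.548
outer loop
vertex 0.869 -0.957 1.961
vertex 0.622 -0.682 2.407
vertex 0.228 -2.012 2.633
endloop
endfacet
facet normal 0.050 0.863 -0.503
outer loop
vertex 0.622 -0.682 2.407
vertex 0.292 -0.908 1.987
vertex 0.045 -0.633 2.434
endloop
endfacet
facet normal 0.059 0.150 0.987
outer loop
vertex 0.622 -0.682 2.407
vertex 0.045 -0.633 2.434
vertex 0.228 -2.012 2.633
endloop
endfacet
facet normal 0.050 0.863 -0.503
outer loop
vertex 0.045 -0.633 2.434
vertex 0.292 -0.908 1.987
vertex -0.286 -0.859 2.014
endloop
endfacet
facet normal -0.782 -0.014 0.623
outer loop
vertex 0.045 -0.633 2.434
vertex -0.286 -0.859 2.014
vertex 0.228 -2.012 2.633
endloop
endfacet
facet normal 0.050 0.862 -0.504
outer loop
vertex -0.286 -0.859 2.014
vertex 0.292 -0.908 1.987
vertex -0.038 -1.134 1.568
endloop
endfacet
facet normal -0.858 -0.480 -0.181
outer loop
vertex -0.286 -0.859 2.014
vertex -0.038 -1.134 1.568
vertex 0.228 -2.012 2.633
endloop
endfacet
facet normal 0.050 0.862 -0.504
outer loop
vertex -0.038 -1.134 1.568
vertex 0.292 -0.908 1.987
vertex 0.539 -1.183 1.541
endloop
endfacet
facet normal -0.095 -0.780 -0.619
outer loop
vertex -0.038 -1.134 1.568
vertex 0.539 -1.183 1.541
vertex 0.228 -2.012 2.633
endloop
endfacet

endsolid
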